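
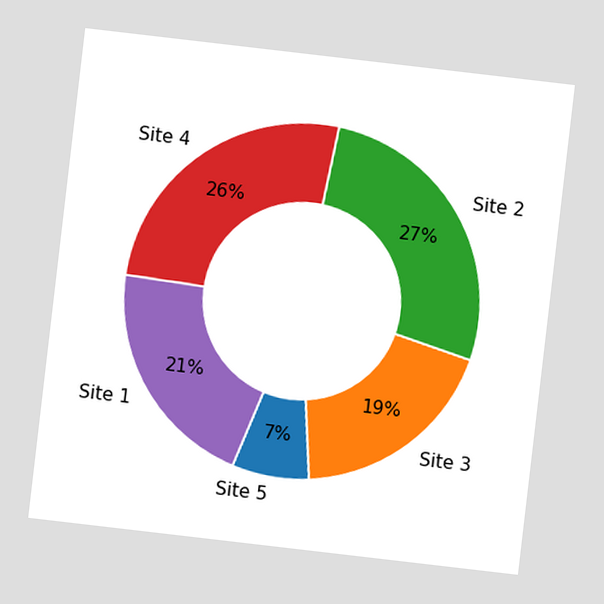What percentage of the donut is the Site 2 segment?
27%

The chart is tilted about 7° clockwise. The Site 2 segment takes up 27% of the ring.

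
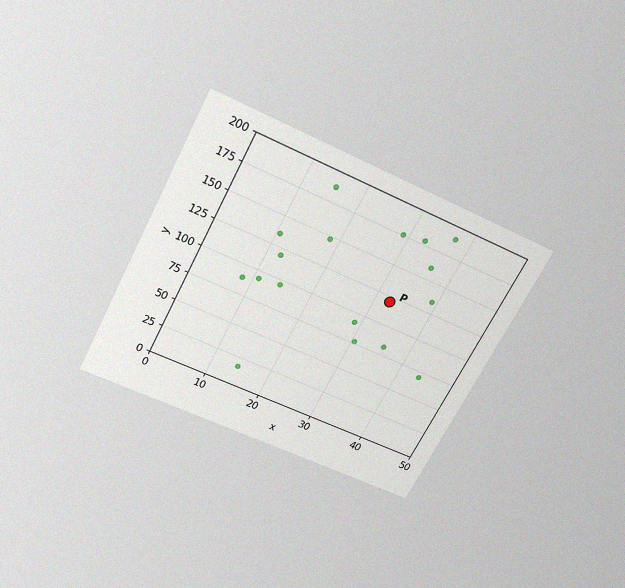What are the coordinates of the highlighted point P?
The chart is tilted about 27° clockwise and viewed slightly from above, with some photo noise. Following the gridlines from P to each axis, P sits at (32.5, 120).

(32.5, 120)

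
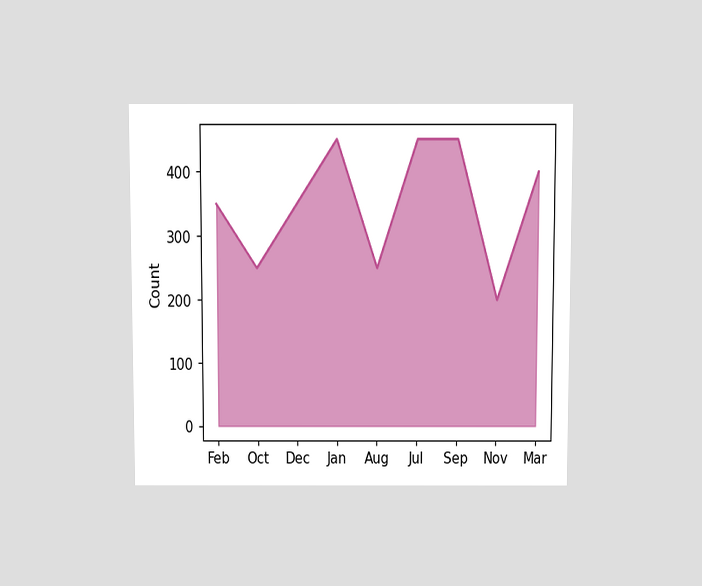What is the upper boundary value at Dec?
The chart is viewed slightly from above. At Dec the upper boundary is at 350.

350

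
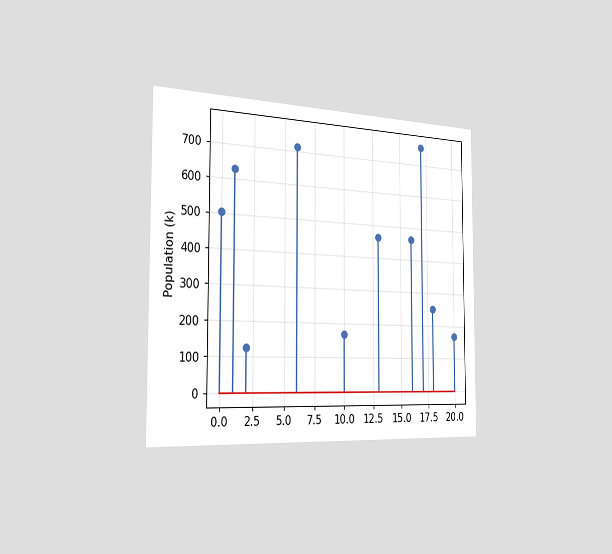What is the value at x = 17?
756k

The chart is viewed slightly from the left. The stem at x=17 reaches 756k.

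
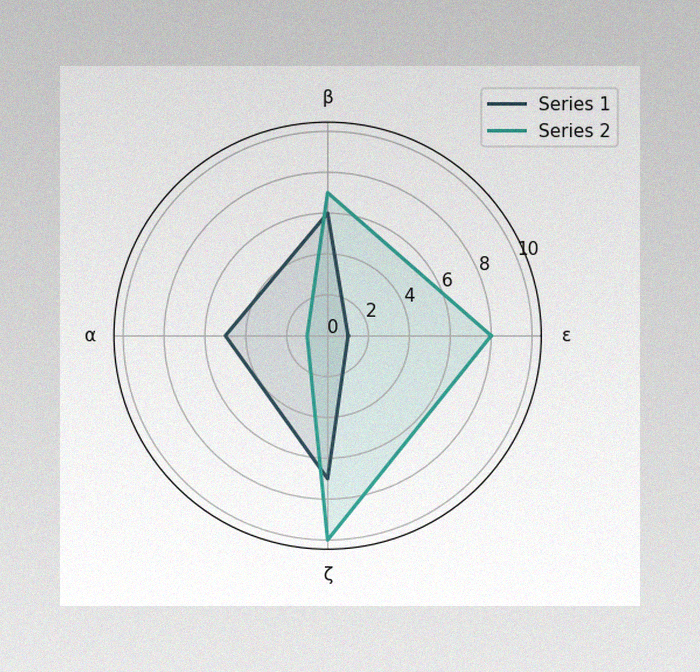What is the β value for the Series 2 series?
The image has some photo noise and uneven lighting. On the β axis, Series 2 reaches 7.

7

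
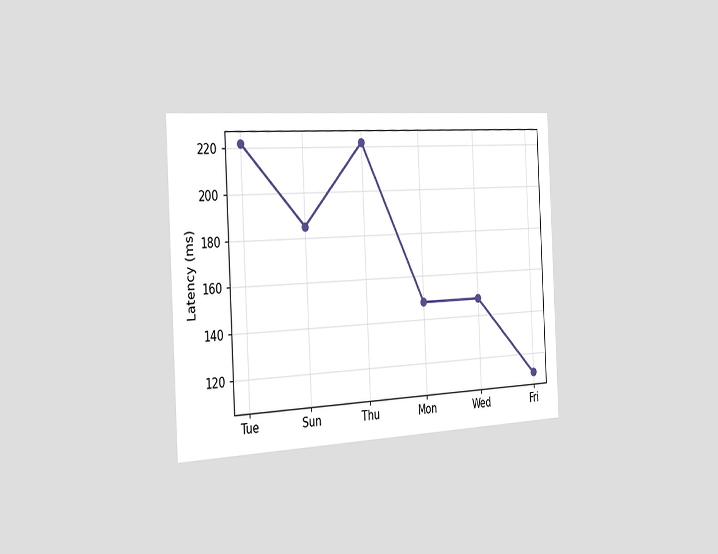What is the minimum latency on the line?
The chart is tilted about 3° counter-clockwise and viewed slightly from the left. The lowest point is at Fri, and reading across to the y-axis gives 111ms.

111ms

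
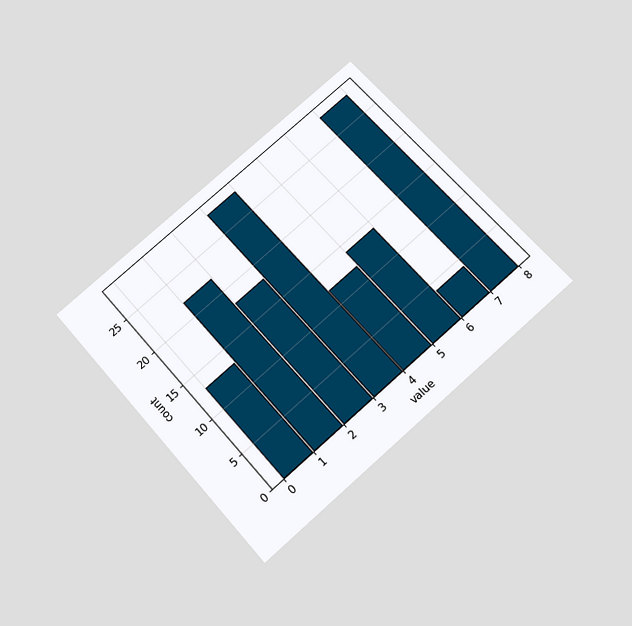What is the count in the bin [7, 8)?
28

The chart is tilted about 41° counter-clockwise and viewed slightly from below. The [7, 8) bin has height 28.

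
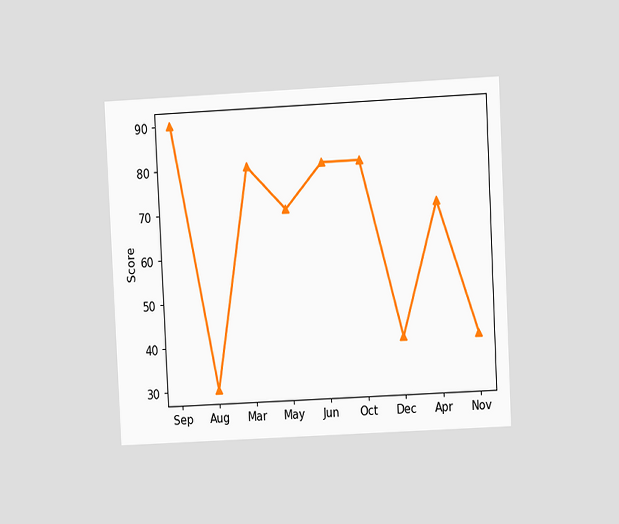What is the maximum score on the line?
90

The chart is tilted about 3° counter-clockwise and viewed at a slight angle. The highest point is at Sep, and reading across to the y-axis gives 90.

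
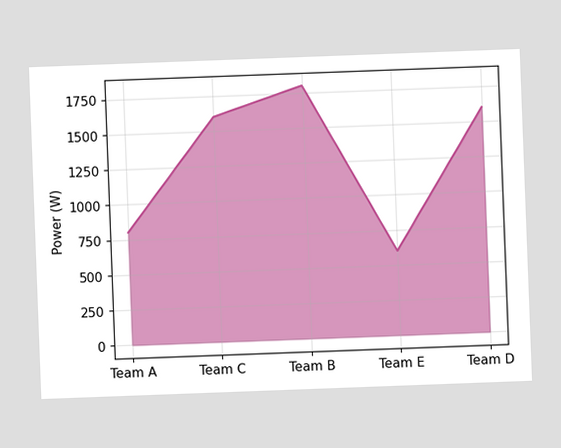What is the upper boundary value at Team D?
The chart is tilted about 2° counter-clockwise. At Team D the upper boundary is at 1600W.

1600W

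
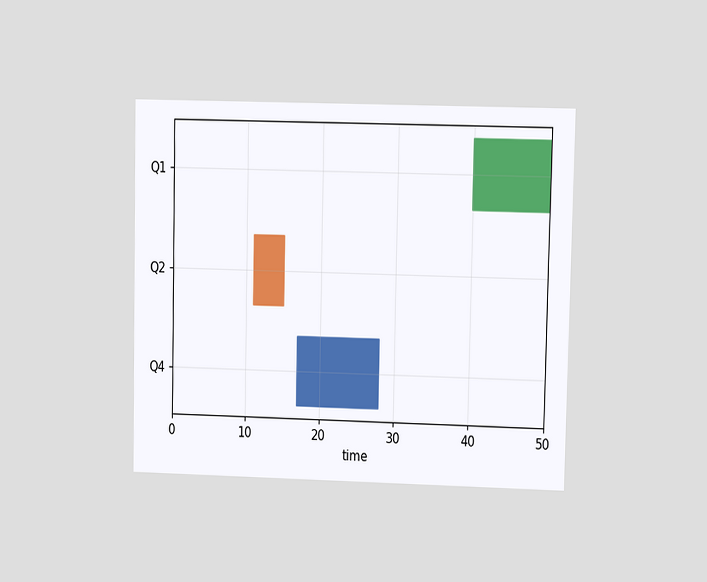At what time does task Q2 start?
The chart is viewed at a slight angle. The Q2 bar begins at t=11.

11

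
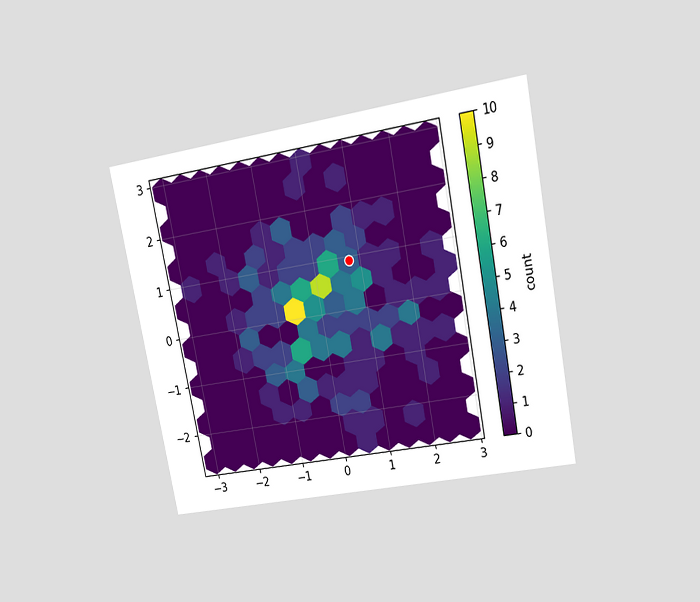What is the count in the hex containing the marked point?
The chart is tilted about 11° counter-clockwise and viewed at a slight angle. The marked hex reads 3 on the colorbar.

3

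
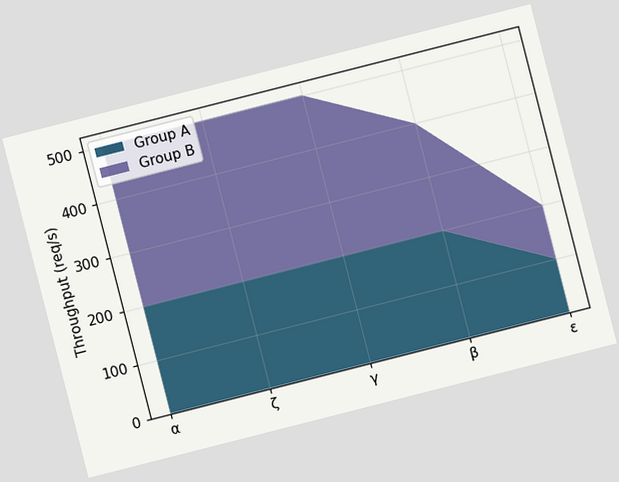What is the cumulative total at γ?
500req/s

The chart is tilted about 14° counter-clockwise. The stacked total at γ reaches 500req/s.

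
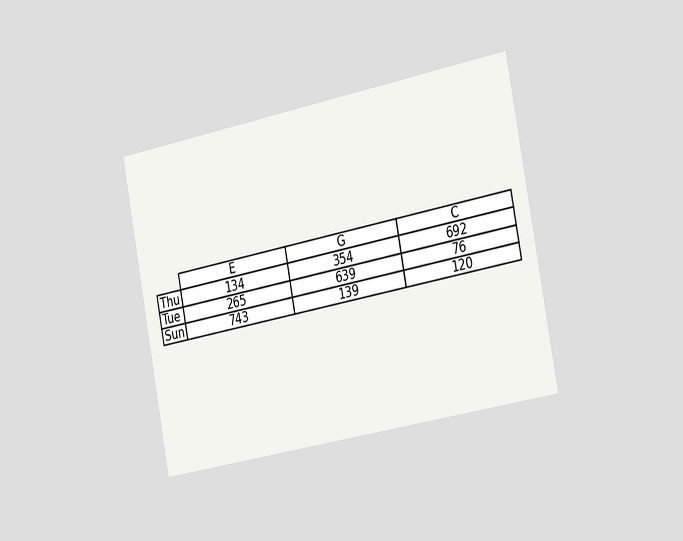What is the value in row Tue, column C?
76

The chart is tilted about 11° counter-clockwise and viewed slightly from the right. The (Tue, C) cell reads 76.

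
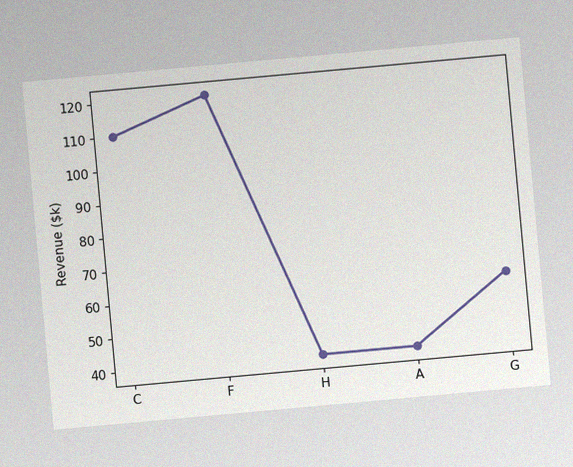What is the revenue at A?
The chart is tilted about 5° counter-clockwise, with some photo noise. At A, the line is at $40k.

$40k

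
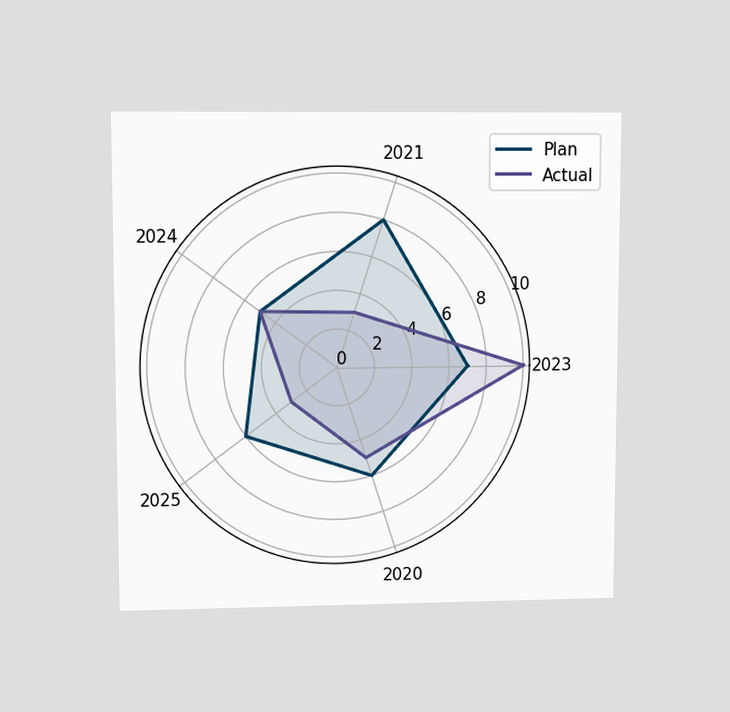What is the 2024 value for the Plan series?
The chart is viewed at a slight angle. On the 2024 axis, Plan reaches 5.

5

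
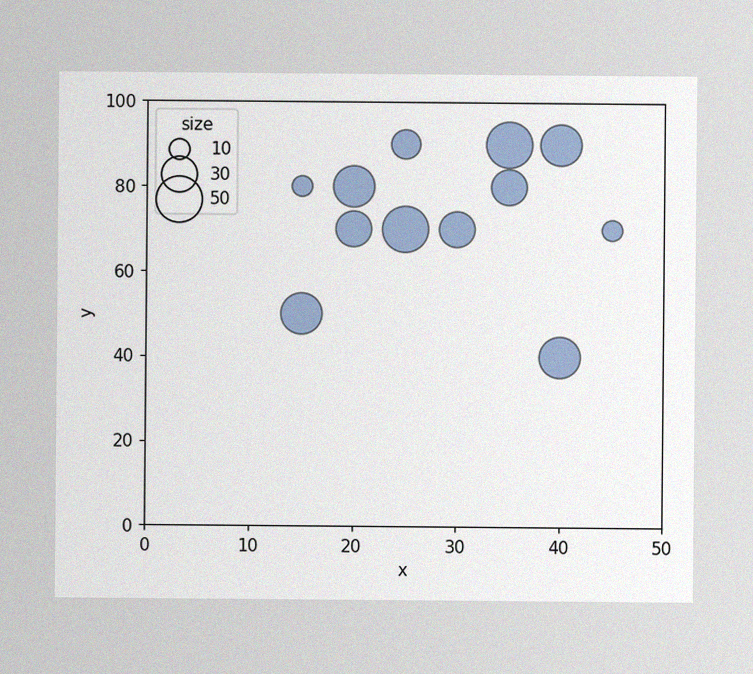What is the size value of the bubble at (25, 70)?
The image has some photo noise and uneven lighting. Matching the bubble at (25, 70) against the size legend gives 50.

50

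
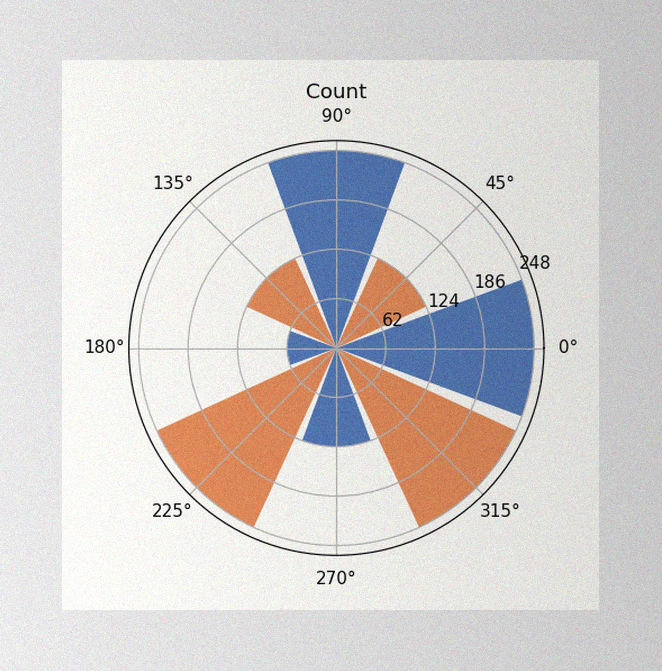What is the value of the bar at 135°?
The image has some photo noise and uneven lighting. The bar at 135° reaches 124 on the radial axis.

124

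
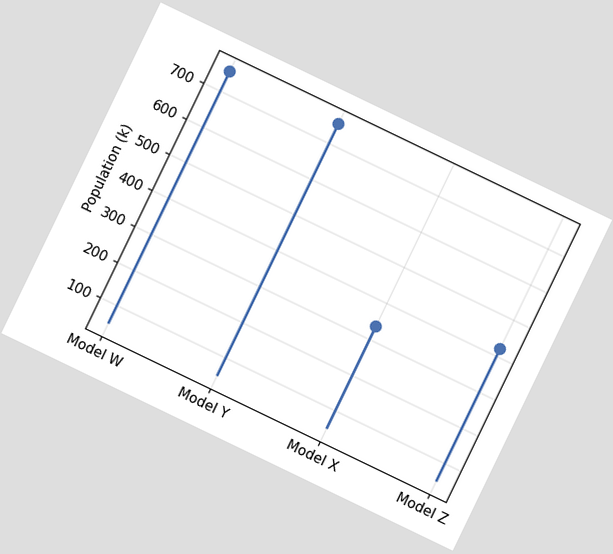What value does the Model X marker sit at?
The chart is tilted about 26° clockwise. The Model X marker sits at 336k.

336k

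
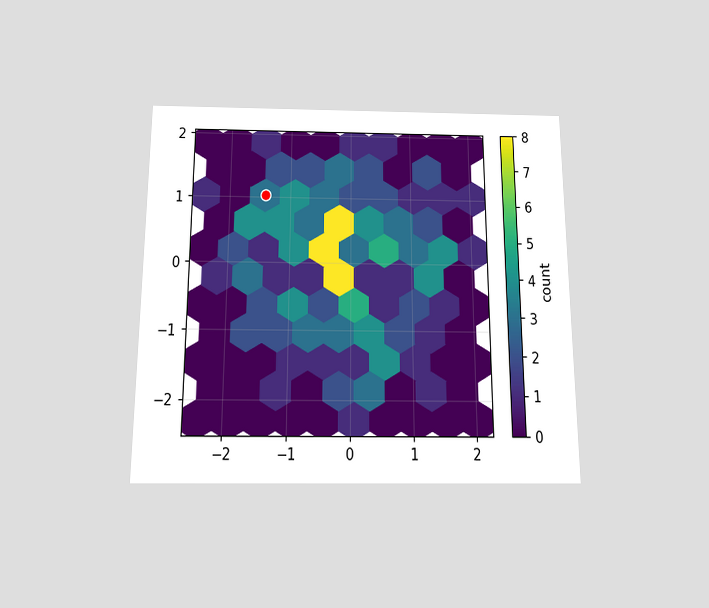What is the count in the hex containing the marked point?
The chart is viewed slightly from below. The marked hex reads 3 on the colorbar.

3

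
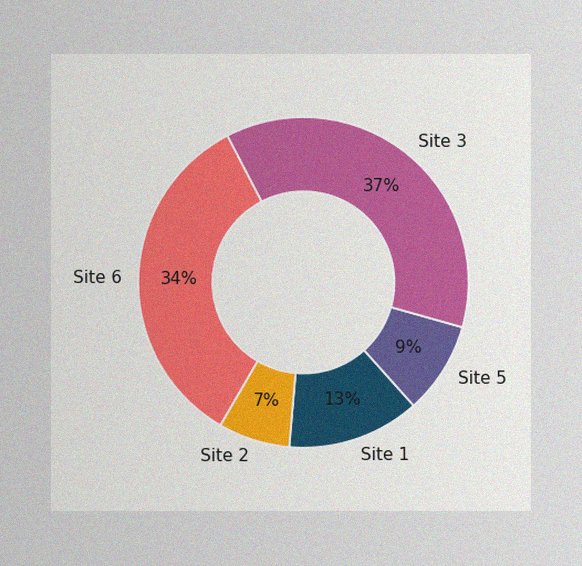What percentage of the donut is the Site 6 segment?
The image has some photo noise and uneven lighting. The Site 6 segment takes up 34% of the ring.

34%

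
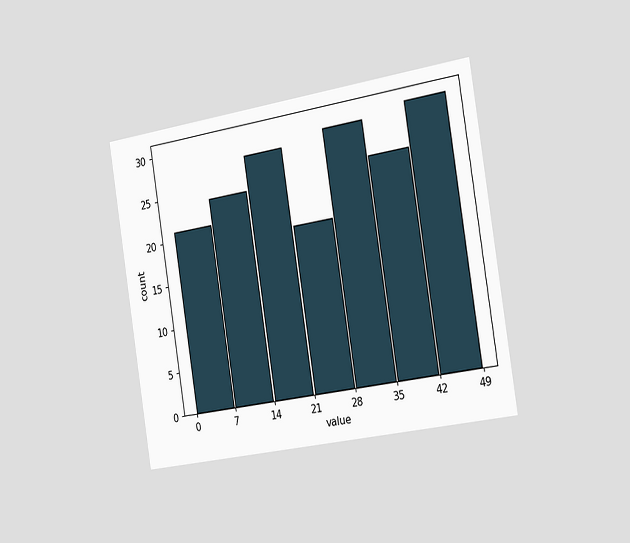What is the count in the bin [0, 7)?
The chart is tilted about 9° counter-clockwise and viewed slightly from the right. The [0, 7) bin has height 21.

21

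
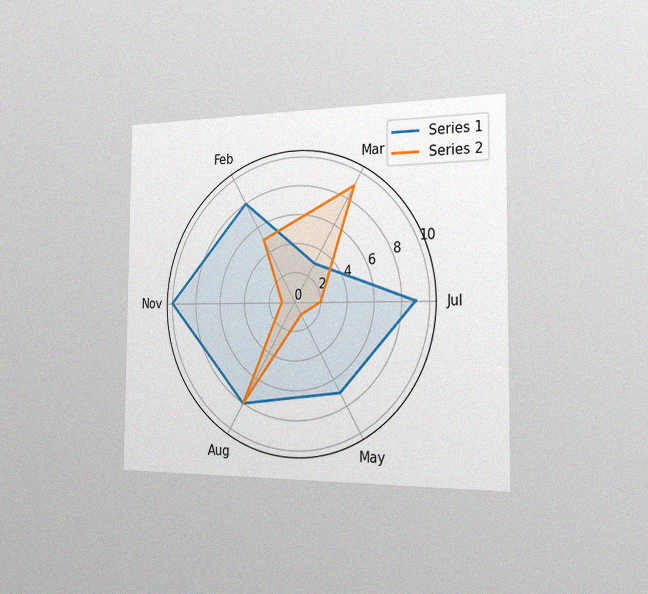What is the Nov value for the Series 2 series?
1

The chart is viewed slightly from the right, with some photo noise. On the Nov axis, Series 2 reaches 1.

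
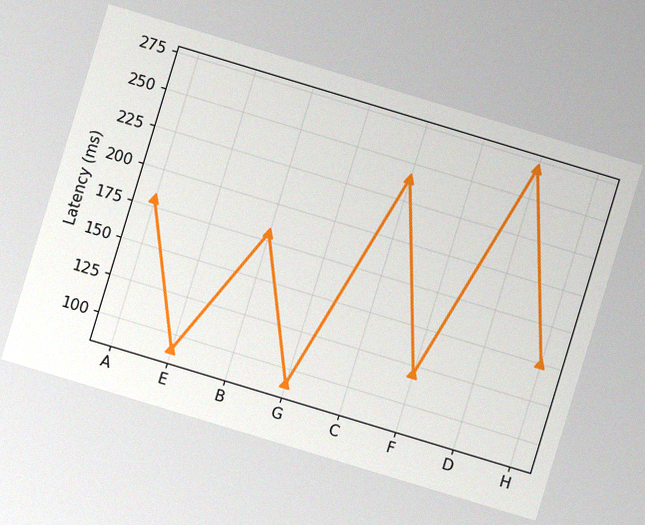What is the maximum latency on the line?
The chart is tilted about 17° clockwise, with some photo noise. The highest point is at D, and reading across to the y-axis gives 270ms.

270ms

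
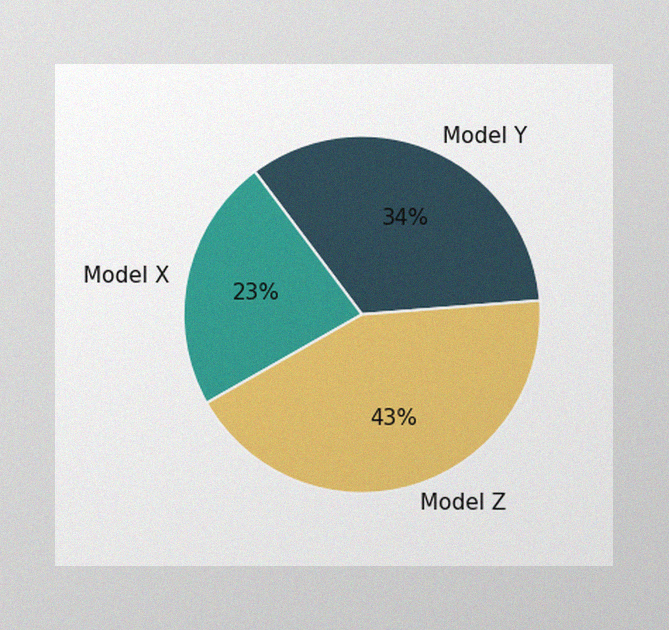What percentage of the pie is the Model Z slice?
The image has some photo noise and uneven lighting. The Model Z slice takes up 43% of the pie.

43%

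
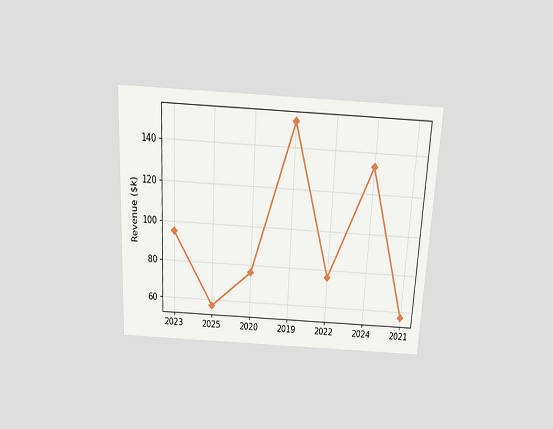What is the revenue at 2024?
$133k

The chart is tilted about 3° clockwise and viewed slightly from above. At 2024, the line is at $133k.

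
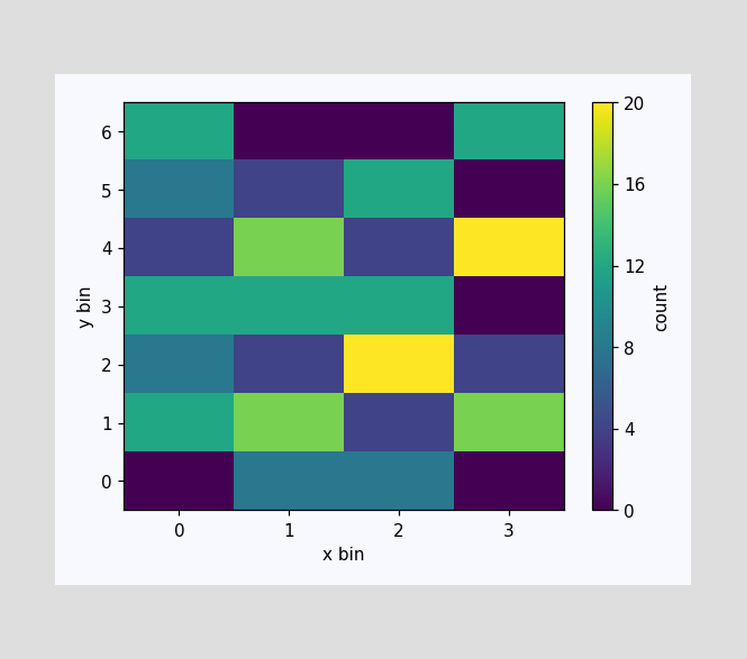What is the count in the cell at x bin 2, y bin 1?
4

Matching the cell (2, 1) against the colorbar gives 4.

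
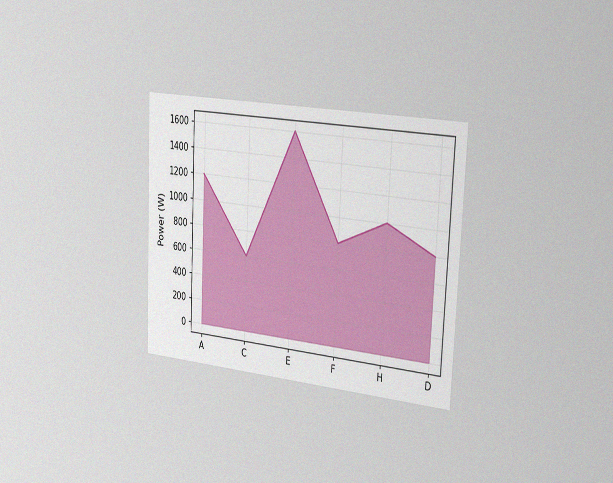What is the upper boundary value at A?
1200W

The chart is tilted about 3° clockwise and viewed slightly from the right, with some photo noise. At A the upper boundary is at 1200W.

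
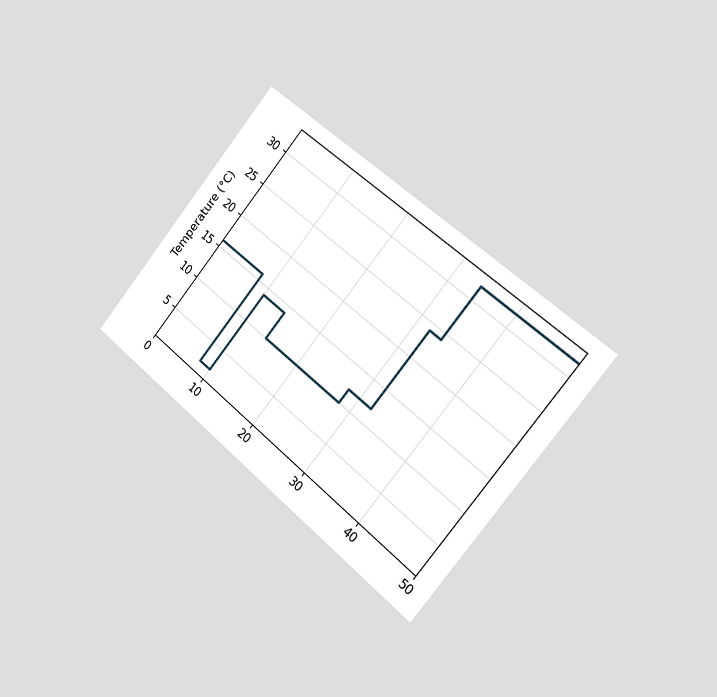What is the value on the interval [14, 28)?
The chart is tilted about 40° clockwise and viewed slightly from the right. On [14, 28) the step sits at 10°C.

10°C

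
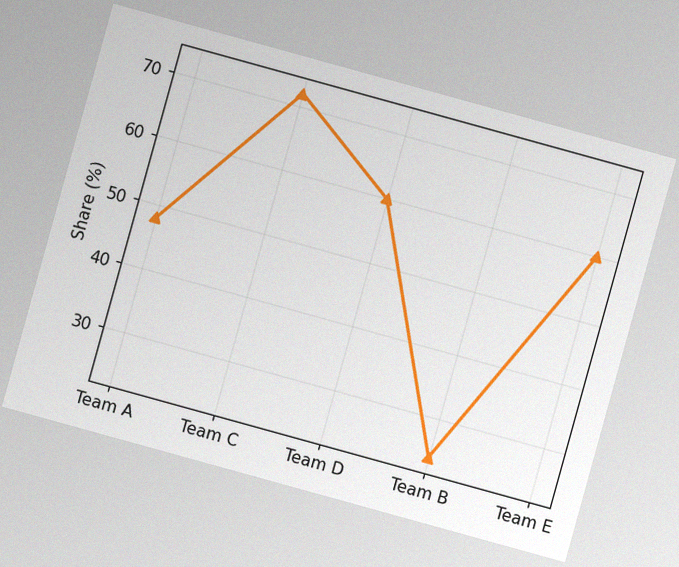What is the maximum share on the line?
72%

The chart is tilted about 15° clockwise, with some photo noise. The highest point is at Team C, and reading across to the y-axis gives 72%.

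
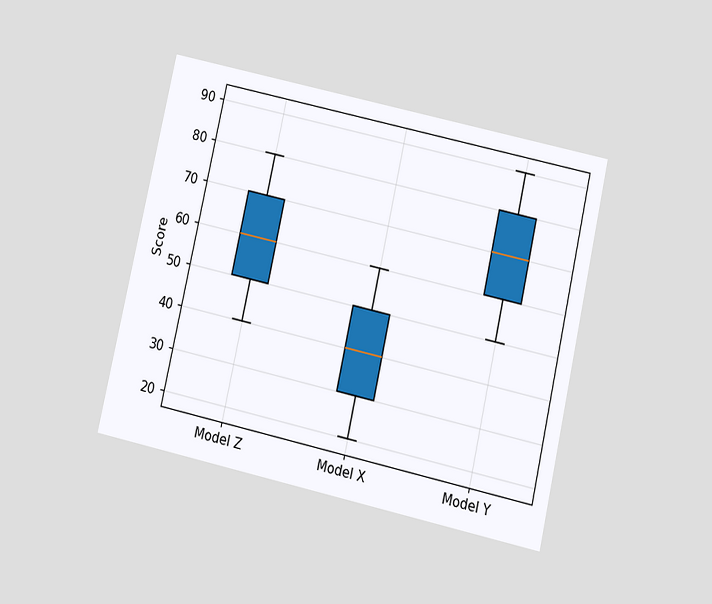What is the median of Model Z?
The chart is tilted about 13° clockwise and viewed slightly from below. The median line in the Model Z box sits at 60.

60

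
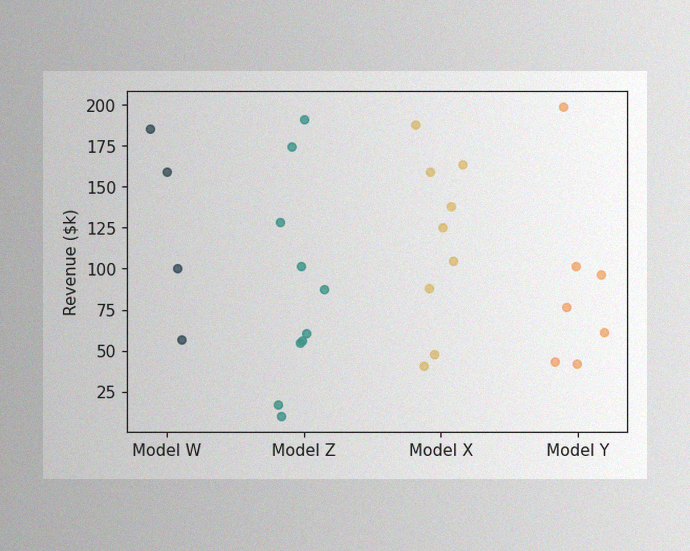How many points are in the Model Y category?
The image has some photo noise and uneven lighting. Counting the markers in the Model Y column gives 7.

7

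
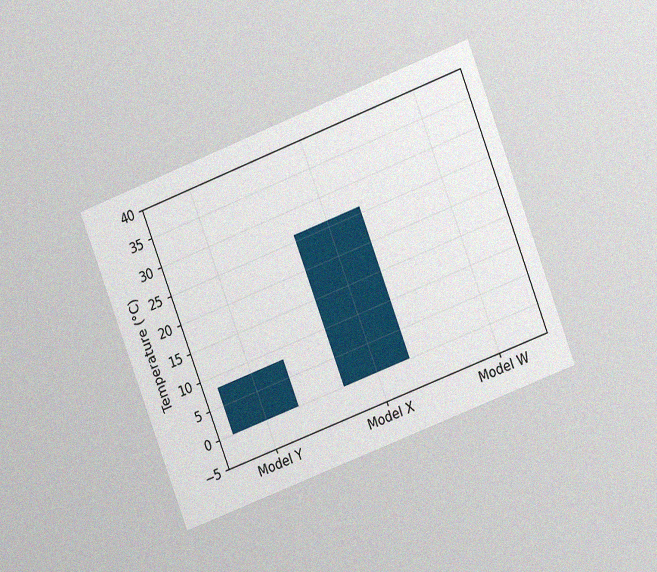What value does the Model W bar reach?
The chart is tilted about 21° counter-clockwise and viewed at a slight angle, with some photo noise. Reading along the chart's y-axis, the Model W bar reaches 0°C.

0°C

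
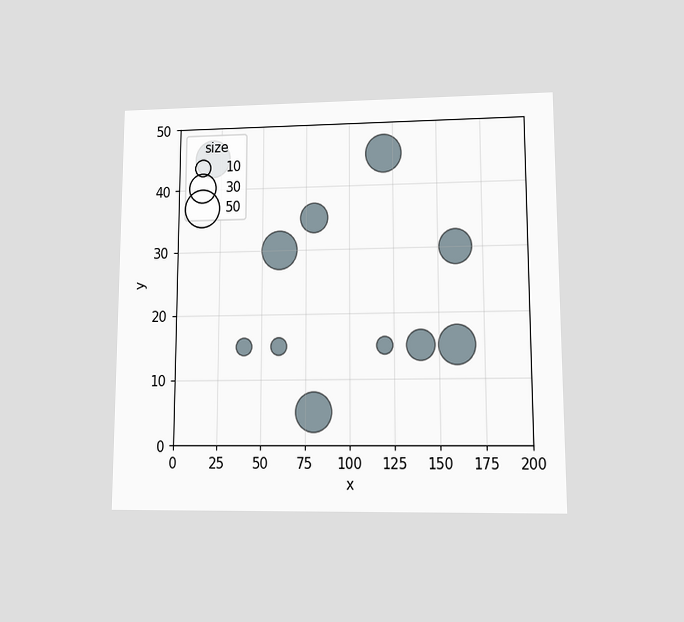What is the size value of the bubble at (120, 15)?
The chart is viewed at a slight angle. Matching the bubble at (120, 15) against the size legend gives 10.

10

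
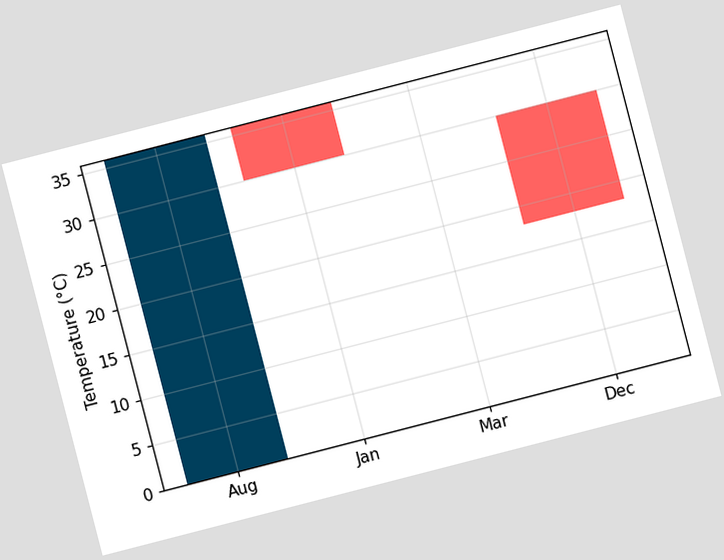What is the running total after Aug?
36°C

The chart is tilted about 14° counter-clockwise. After Aug the running total reaches 36°C.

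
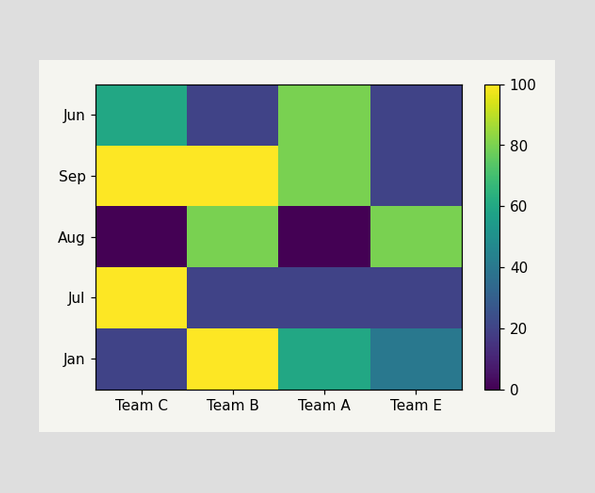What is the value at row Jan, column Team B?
Matching cell (Jan, Team B) against the colorbar gives 100.

100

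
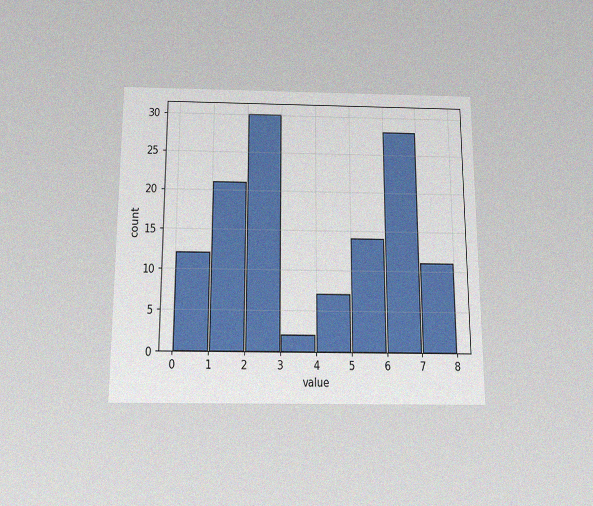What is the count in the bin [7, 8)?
11

The chart is viewed slightly from below, with some photo noise. The [7, 8) bin has height 11.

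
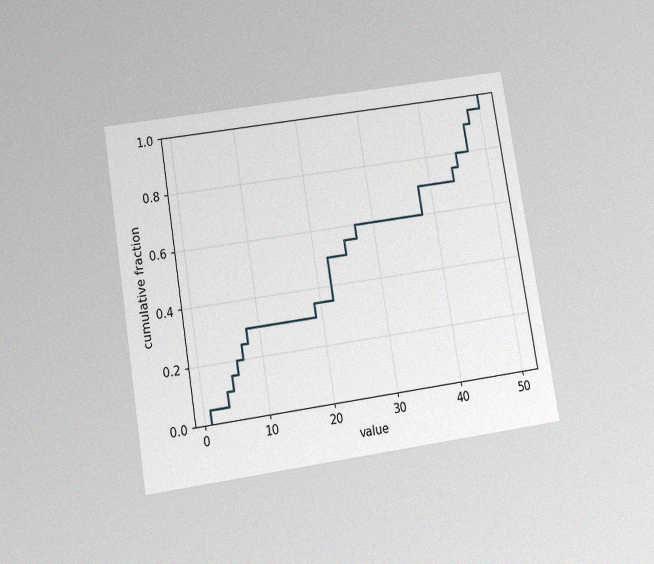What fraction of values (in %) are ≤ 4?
10%

The chart is tilted about 9° counter-clockwise and viewed slightly from below, with some photo noise. At x=4 the ECDF step is at 10%.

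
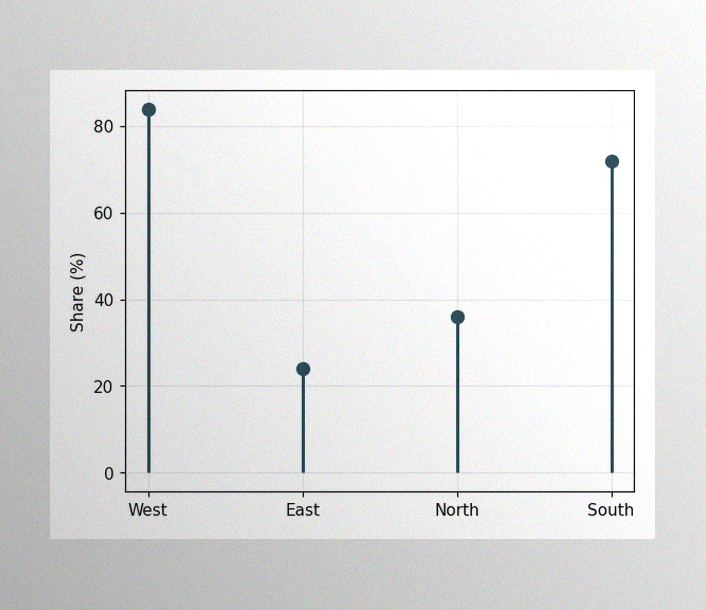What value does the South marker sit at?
The image has some photo noise and uneven lighting. The South marker sits at 72%.

72%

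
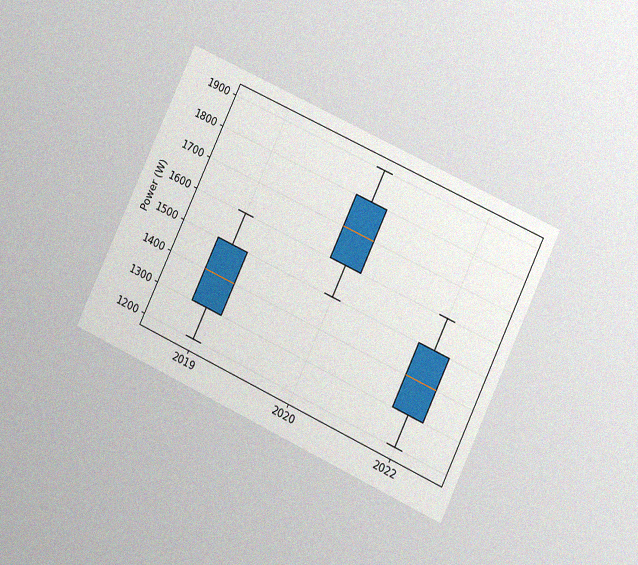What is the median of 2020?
1700W

The chart is tilted about 25° clockwise and viewed at a slight angle, with some photo noise. The median line in the 2020 box sits at 1700W.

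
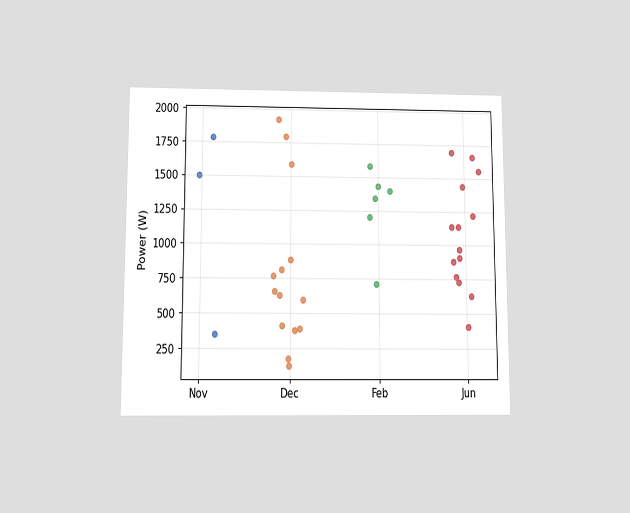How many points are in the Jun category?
14

The chart is viewed slightly from below. Counting the markers in the Jun column gives 14.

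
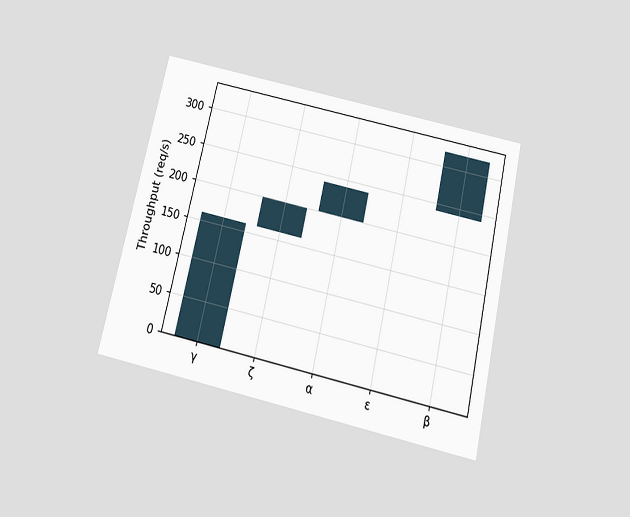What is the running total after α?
The chart is tilted about 13° clockwise and viewed slightly from below. After α the running total reaches 240req/s.

240req/s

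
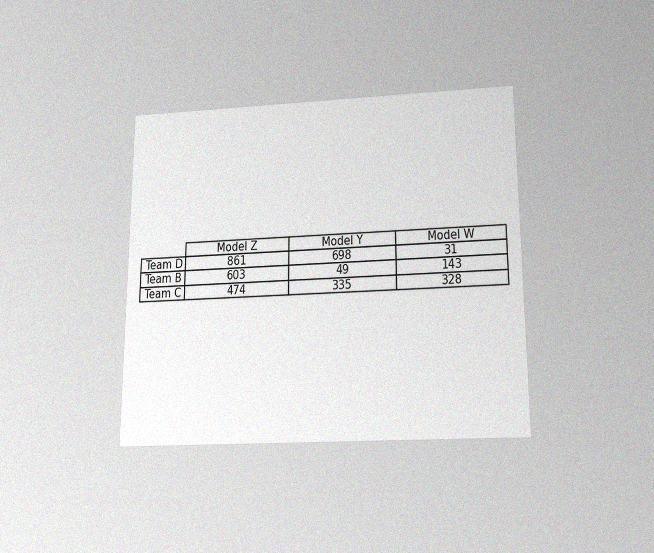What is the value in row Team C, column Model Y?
335

The chart is viewed slightly from below, with some photo noise. The (Team C, Model Y) cell reads 335.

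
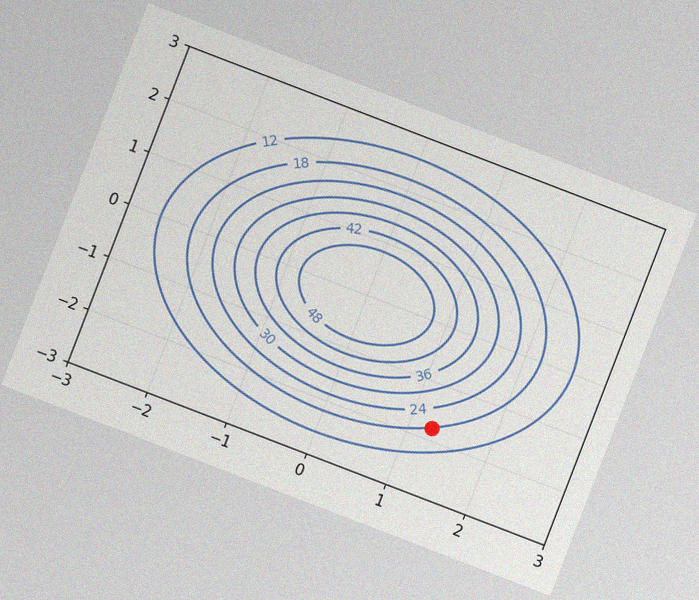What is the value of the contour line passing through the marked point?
The chart is tilted about 21° clockwise, with some photo noise. The marked point sits on the contour labelled 18.

18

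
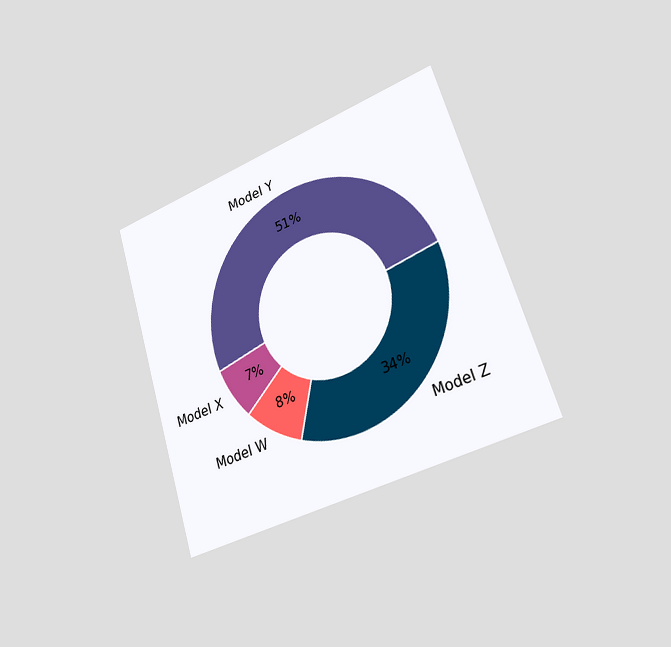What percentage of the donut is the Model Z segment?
The chart is tilted about 17° counter-clockwise and viewed slightly from the right. The Model Z segment takes up 34% of the ring.

34%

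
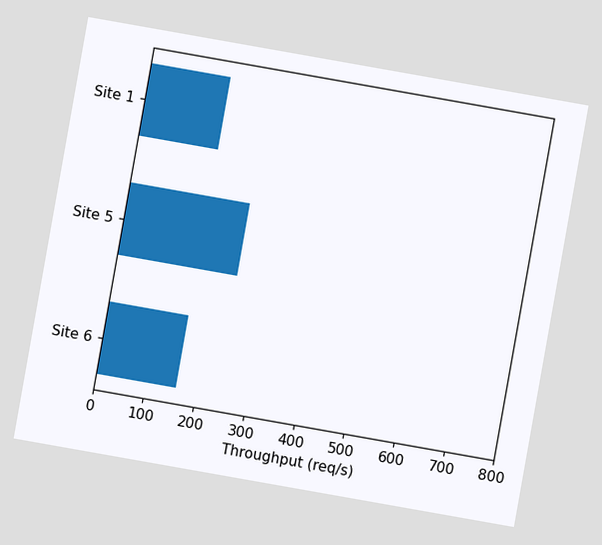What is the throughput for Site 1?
The chart is tilted about 10° clockwise. Reading along the chart's x-axis, the Site 1 bar reaches 160req/s.

160req/s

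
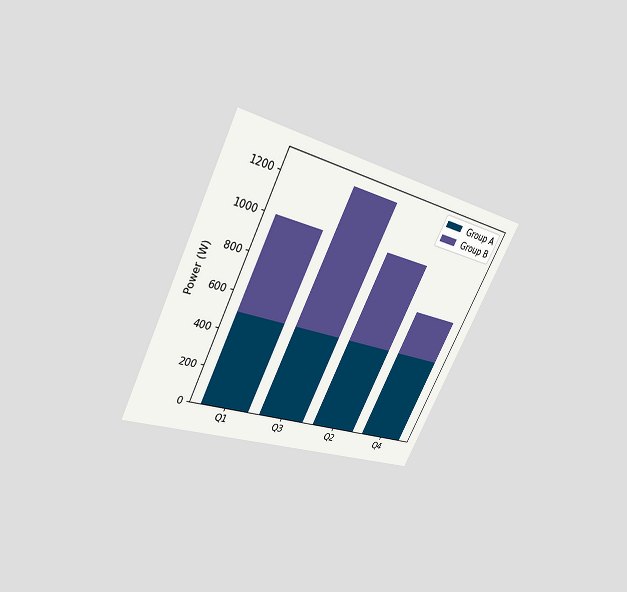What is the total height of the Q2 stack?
The chart is tilted about 27° clockwise and viewed slightly from above. The Q2 stack's top reaches 1000W on the y-axis.

1000W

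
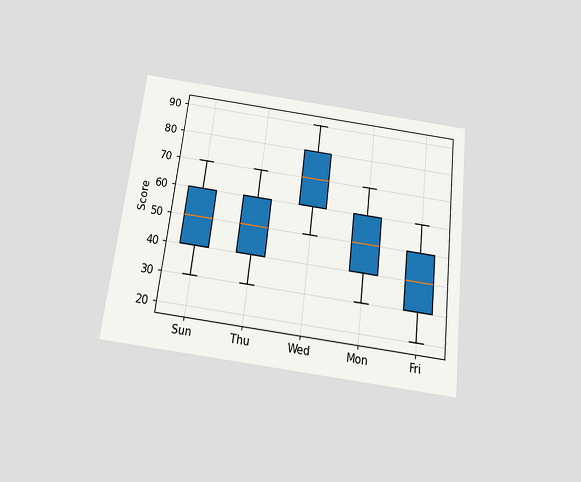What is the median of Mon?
50

The chart is tilted about 7° clockwise and viewed slightly from below. The median line in the Mon box sits at 50.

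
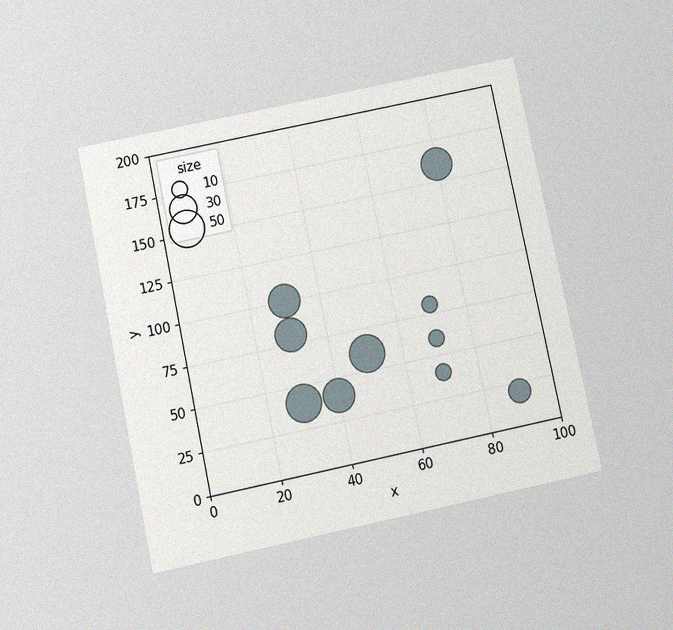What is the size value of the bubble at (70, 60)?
10

The chart is tilted about 12° counter-clockwise and viewed slightly from below, with some photo noise. Matching the bubble at (70, 60) against the size legend gives 10.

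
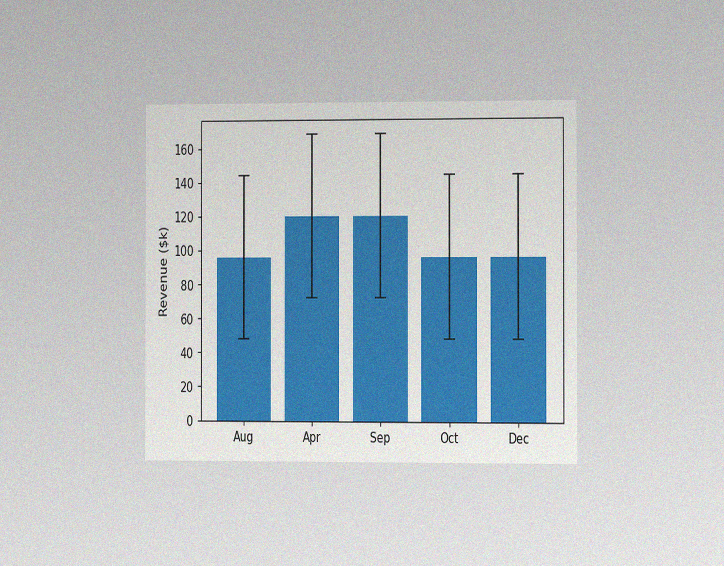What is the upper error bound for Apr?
The chart is viewed slightly from the right, with some photo noise. The Apr bar's upper whisker reaches $168k.

$168k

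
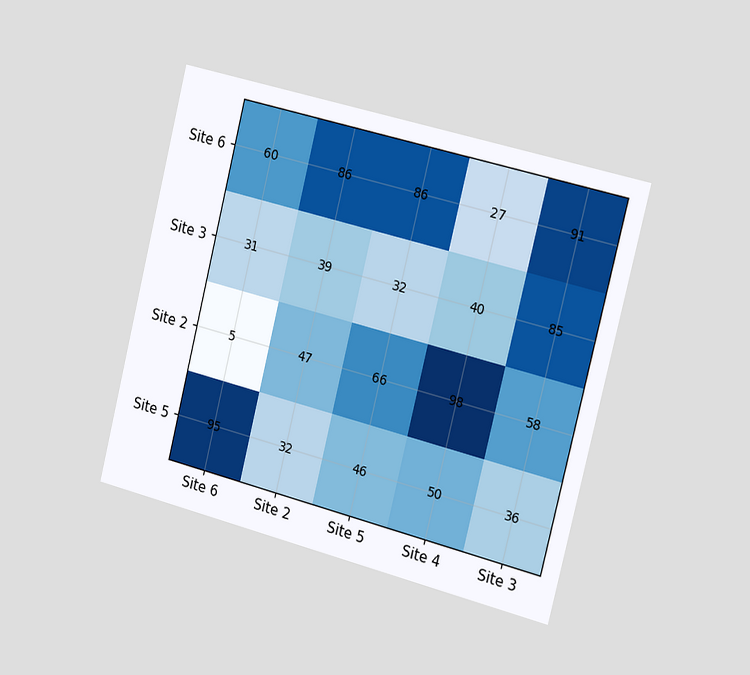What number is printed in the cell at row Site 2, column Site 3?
The chart is tilted about 14° clockwise and viewed slightly from the right. The (Site 2, Site 3) cell reads 58.

58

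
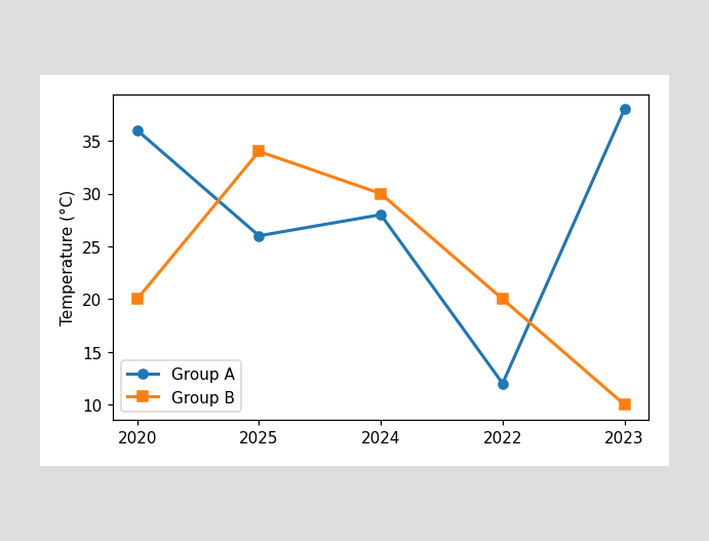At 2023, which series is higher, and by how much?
At 2023, Group A sits above the other line by 28°C.

Group A, by 28°C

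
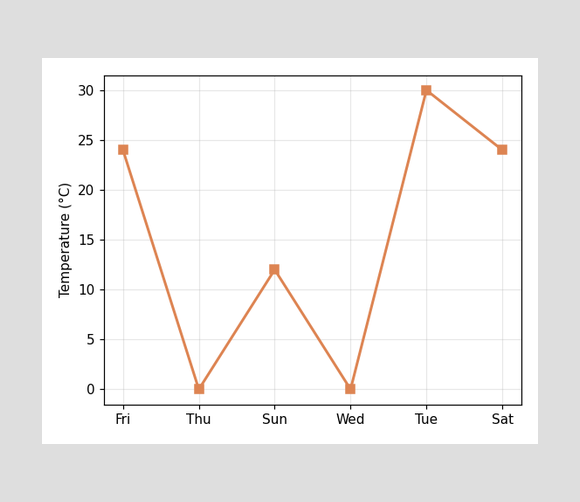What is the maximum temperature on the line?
The highest point is at Tue, and reading across to the y-axis gives 30°C.

30°C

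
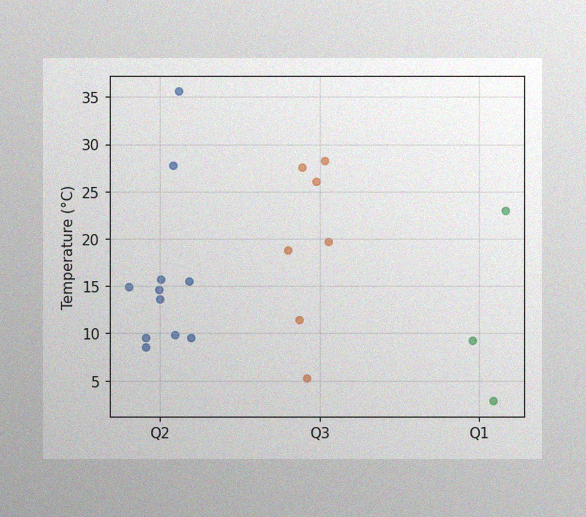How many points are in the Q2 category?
The image has some photo noise and uneven lighting. Counting the markers in the Q2 column gives 11.

11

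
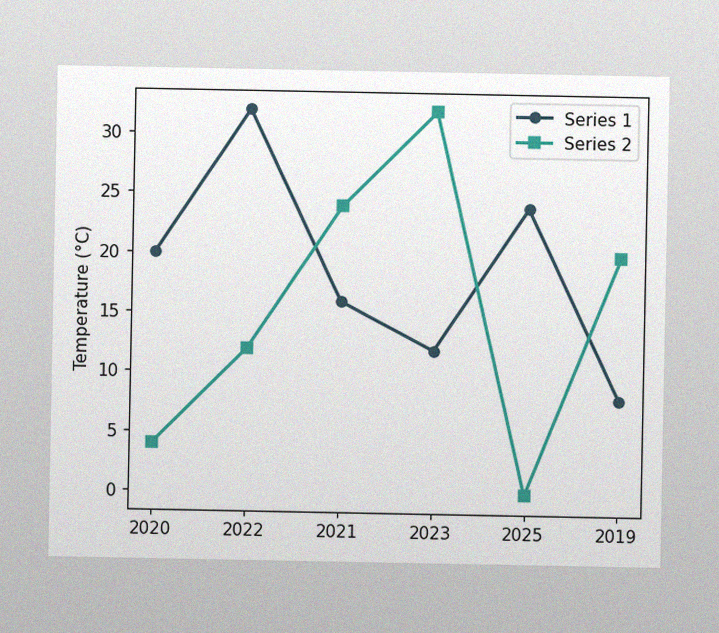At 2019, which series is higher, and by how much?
The image has some photo noise and uneven lighting. At 2019, Series 2 sits above the other line by 12°C.

Series 2, by 12°C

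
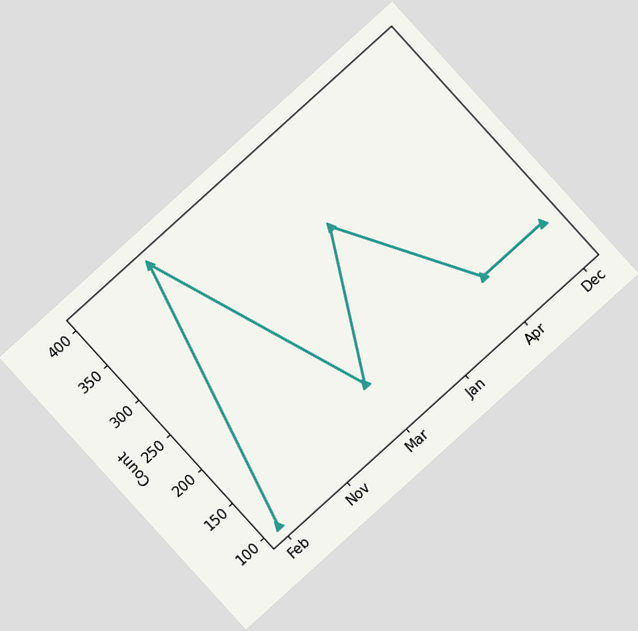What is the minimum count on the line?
The chart is tilted about 42° counter-clockwise. The lowest point is at Feb, and reading across to the y-axis gives 100.

100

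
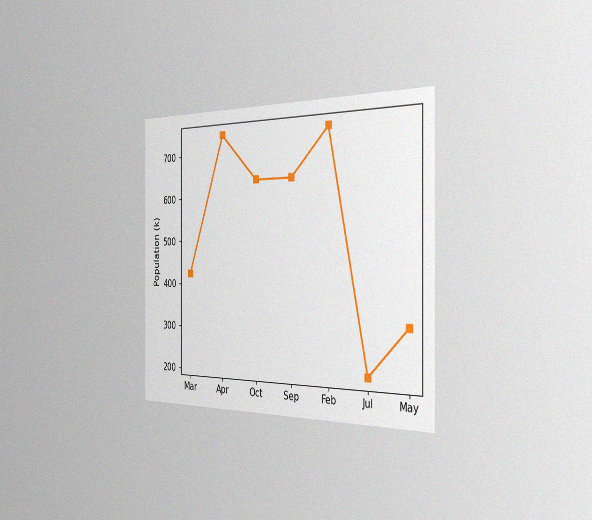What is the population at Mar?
424k

The chart is viewed slightly from the right, with some photo noise. At Mar, the line is at 424k.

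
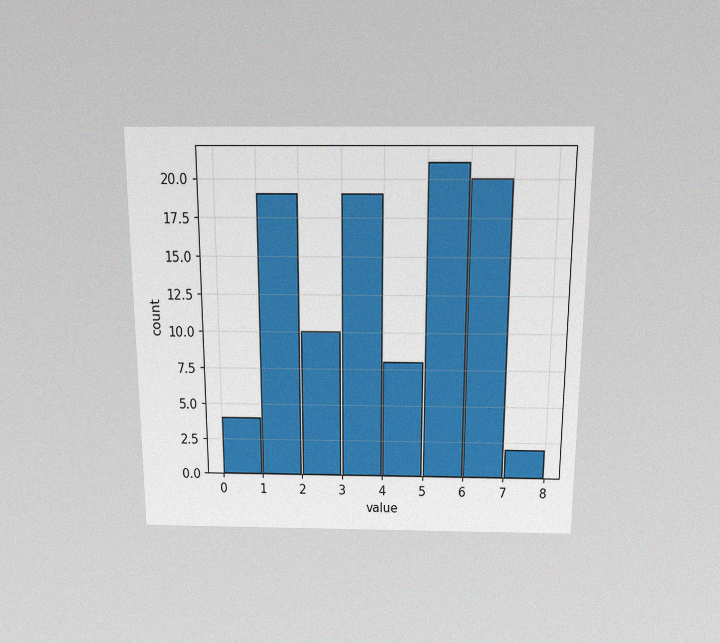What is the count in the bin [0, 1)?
The chart is viewed slightly from above, with some photo noise. The [0, 1) bin has height 4.

4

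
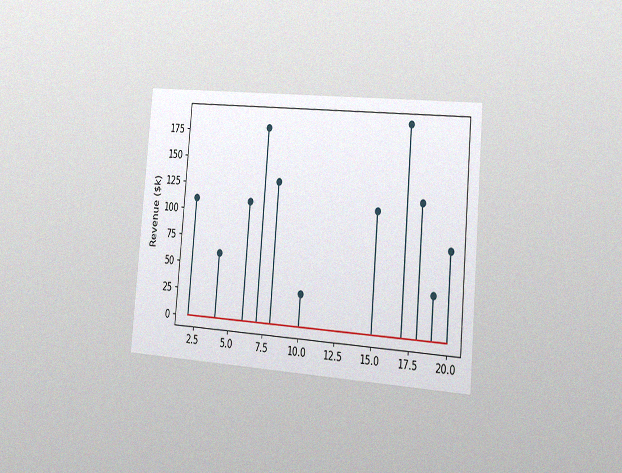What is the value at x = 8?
$130k

The chart is tilted about 5° clockwise and viewed slightly from the right, with some photo noise. The stem at x=8 reaches $130k.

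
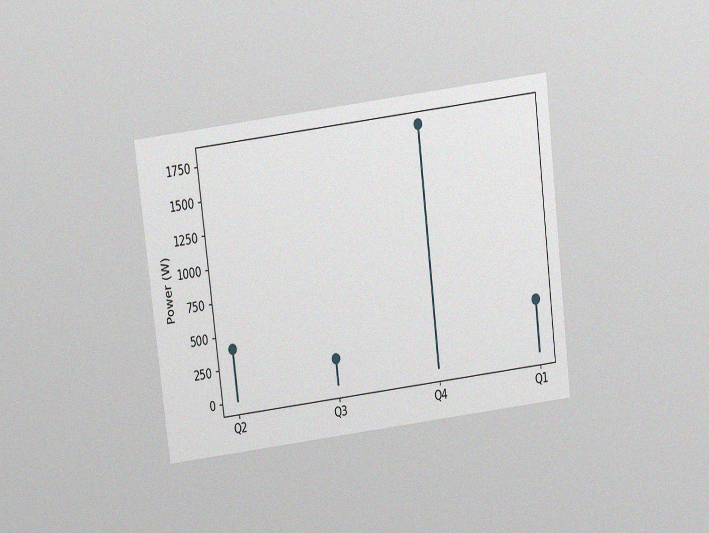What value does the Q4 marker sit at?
1800W

The chart is tilted about 7° counter-clockwise and viewed slightly from above, with some photo noise. The Q4 marker sits at 1800W.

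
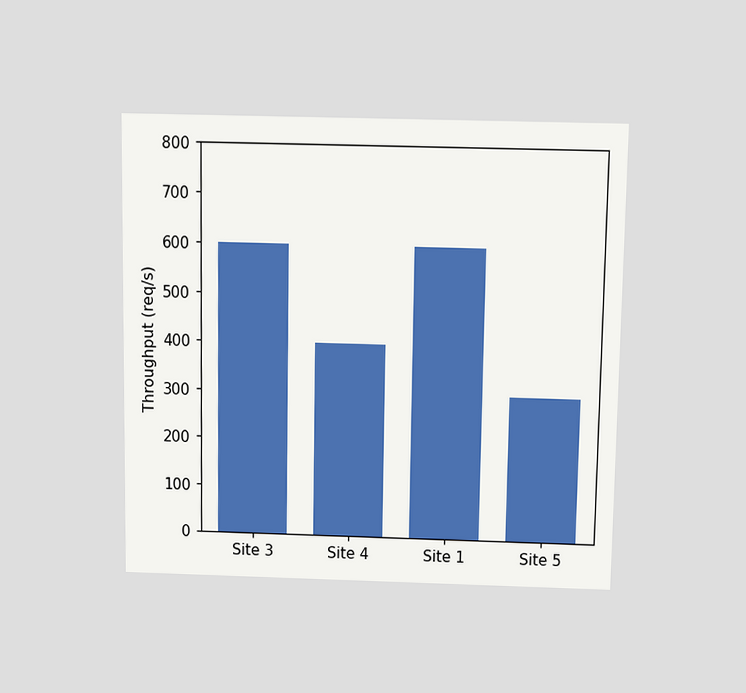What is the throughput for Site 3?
The chart is viewed slightly from above. Reading along the chart's y-axis, the Site 3 bar reaches 600req/s.

600req/s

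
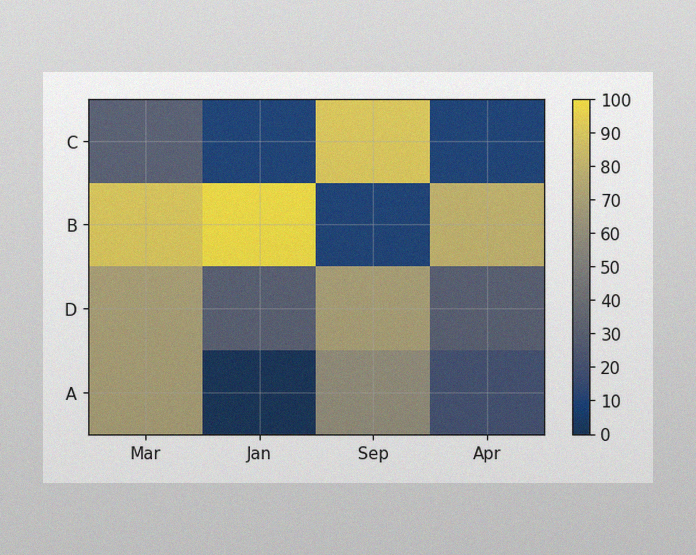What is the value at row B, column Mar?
90

The image has some photo noise and uneven lighting. Matching cell (B, Mar) against the colorbar gives 90.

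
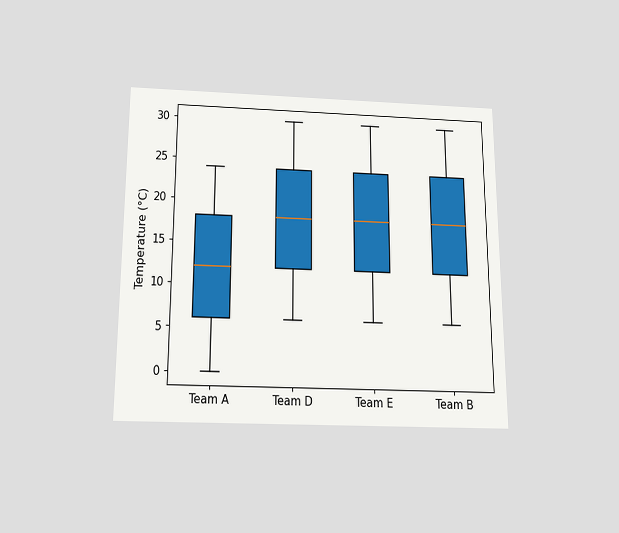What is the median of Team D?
18°C

The chart is viewed slightly from below. The median line in the Team D box sits at 18°C.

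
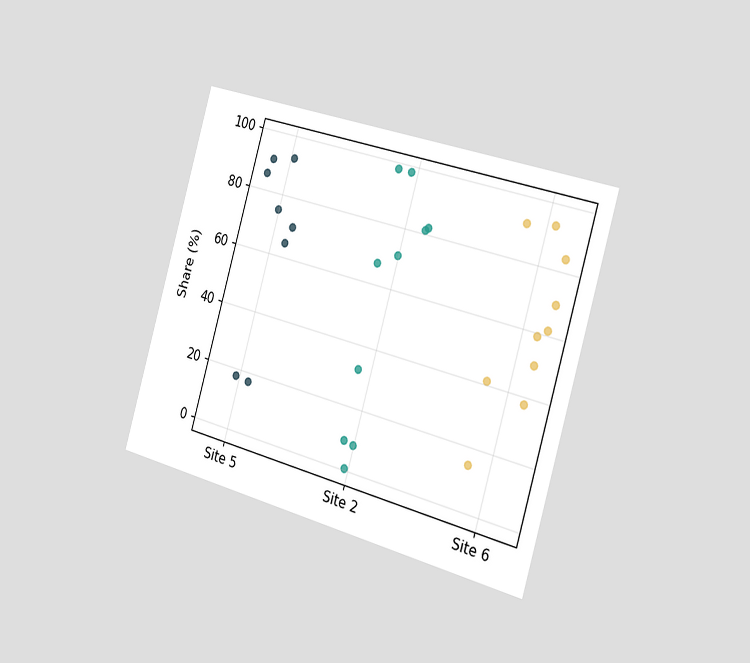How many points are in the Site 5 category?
8

The chart is tilted about 16° clockwise and viewed slightly from the right. Counting the markers in the Site 5 column gives 8.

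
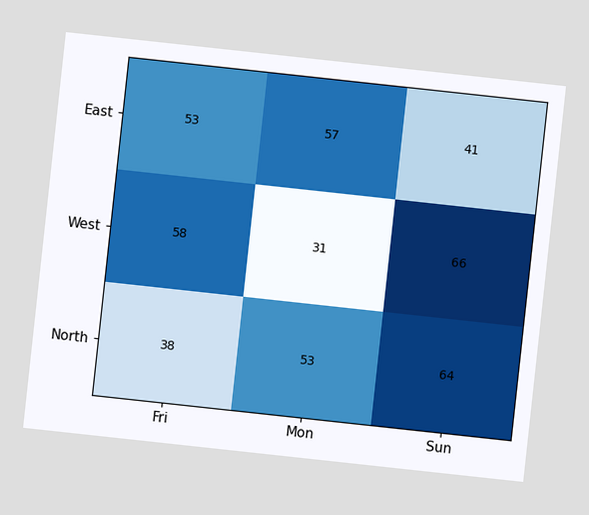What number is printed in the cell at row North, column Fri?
The chart is tilted about 6° clockwise. The (North, Fri) cell reads 38.

38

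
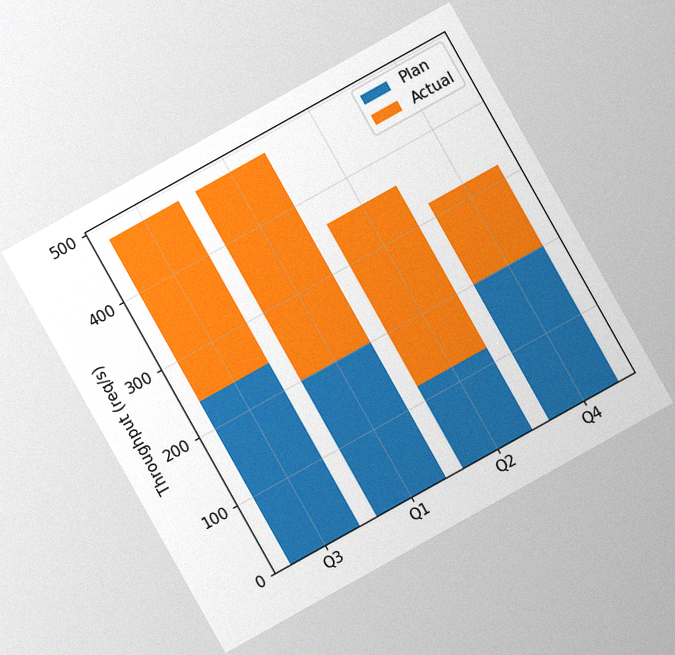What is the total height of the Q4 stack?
The chart is tilted about 29° counter-clockwise, with some photo noise. The Q4 stack's top reaches 320req/s on the y-axis.

320req/s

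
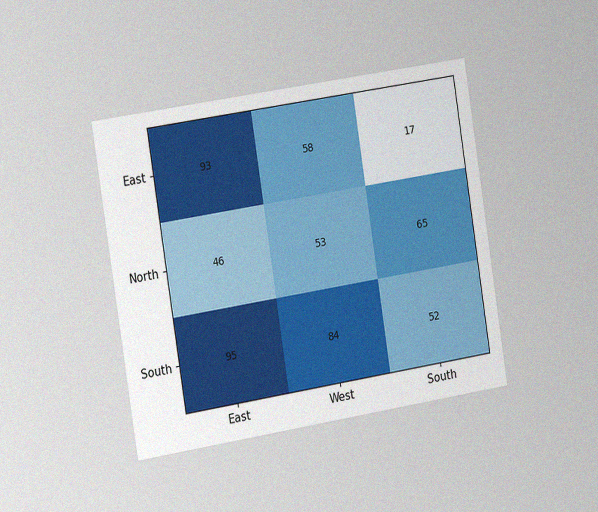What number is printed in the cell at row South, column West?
84

The chart is tilted about 9° counter-clockwise and viewed slightly from the left, with some photo noise. The (South, West) cell reads 84.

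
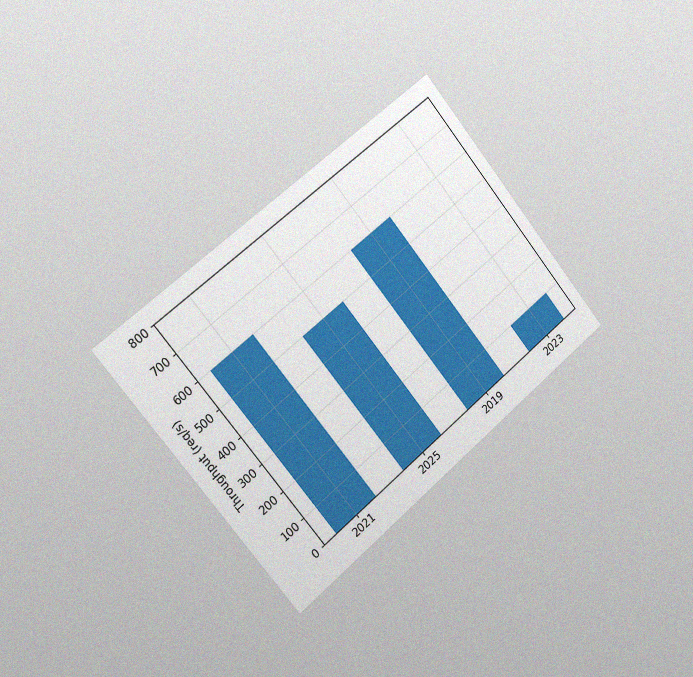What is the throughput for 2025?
500req/s

The chart is tilted about 40° counter-clockwise and viewed slightly from the left, with some photo noise. Reading along the chart's y-axis, the 2025 bar reaches 500req/s.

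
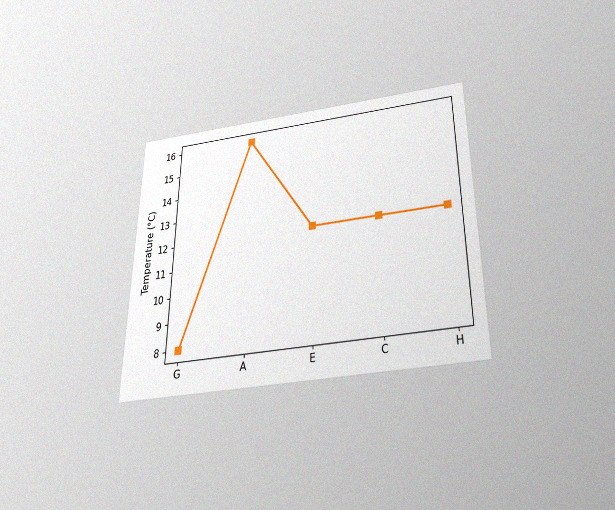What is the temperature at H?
The chart is viewed slightly from below, with some photo noise. At H, the line is at 12°C.

12°C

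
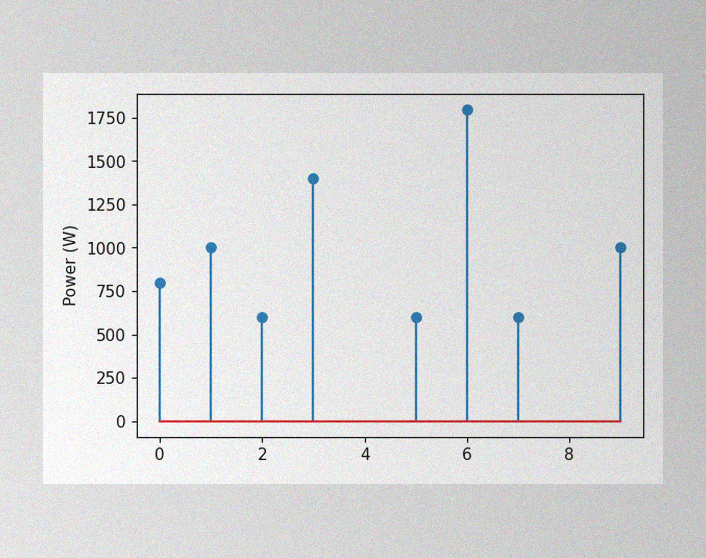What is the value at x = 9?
1000W

The image has some photo noise and uneven lighting. The stem at x=9 reaches 1000W.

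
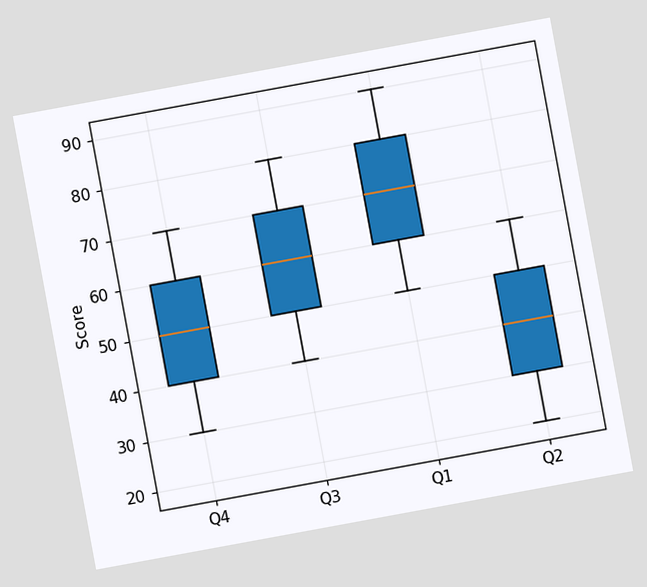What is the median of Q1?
70

The chart is tilted about 10° counter-clockwise. The median line in the Q1 box sits at 70.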